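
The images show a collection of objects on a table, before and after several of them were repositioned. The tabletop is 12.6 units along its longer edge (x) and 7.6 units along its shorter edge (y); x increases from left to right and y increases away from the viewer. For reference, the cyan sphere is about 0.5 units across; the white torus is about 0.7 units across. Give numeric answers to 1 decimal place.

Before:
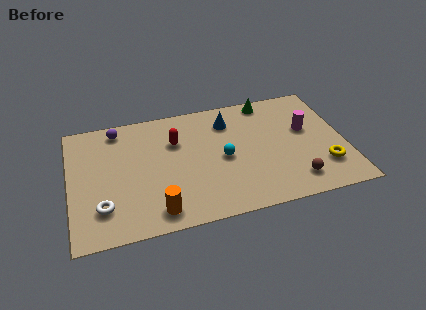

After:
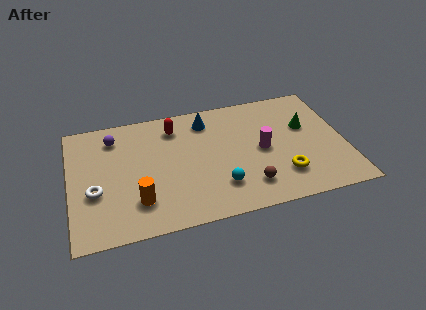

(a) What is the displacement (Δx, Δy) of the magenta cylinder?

(-2.1, -0.8)

The magenta cylinder was at about (10.9, 4.5) and moved to about (8.8, 3.7).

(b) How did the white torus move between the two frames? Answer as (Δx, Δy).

(-0.3, 1.0)

The white torus started near (1.4, 1.9) and ended near (1.1, 2.9).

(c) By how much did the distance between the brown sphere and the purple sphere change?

-2.0

The distance was about 9.4 in the first image and 7.4 in the second, so they moved 2.0 units closer together.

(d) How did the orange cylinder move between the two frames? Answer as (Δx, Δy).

(-0.8, 0.8)

From the two frames, the orange cylinder sits at roughly (3.8, 1.1) before and (3.0, 1.9) after.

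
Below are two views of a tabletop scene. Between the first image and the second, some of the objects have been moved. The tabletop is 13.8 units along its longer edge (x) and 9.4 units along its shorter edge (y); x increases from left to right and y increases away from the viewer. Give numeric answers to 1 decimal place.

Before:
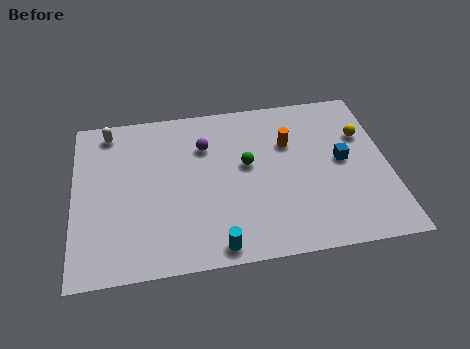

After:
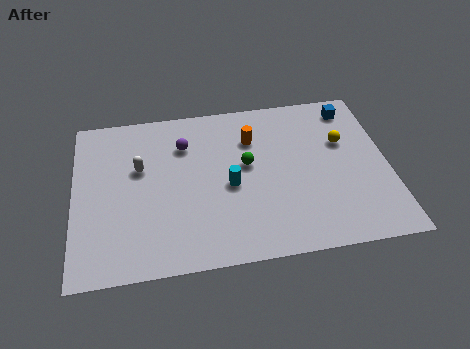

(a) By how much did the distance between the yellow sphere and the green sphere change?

-0.9

They were about 5.3 units apart before and 4.4 after — 0.9 units closer together.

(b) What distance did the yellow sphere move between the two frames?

0.9

The yellow sphere moved from about (12.8, 6.3) to (11.9, 6.0), a distance of √(0.9² + 0.3²) ≈ 0.9.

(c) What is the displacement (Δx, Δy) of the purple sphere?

(-0.9, 0.2)

The purple sphere started near (5.8, 6.7) and ended near (4.9, 6.9).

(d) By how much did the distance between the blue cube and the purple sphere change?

+1.3

They were about 6.3 units apart before and 7.6 after — 1.3 units further apart.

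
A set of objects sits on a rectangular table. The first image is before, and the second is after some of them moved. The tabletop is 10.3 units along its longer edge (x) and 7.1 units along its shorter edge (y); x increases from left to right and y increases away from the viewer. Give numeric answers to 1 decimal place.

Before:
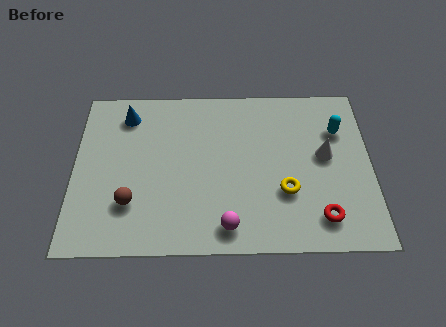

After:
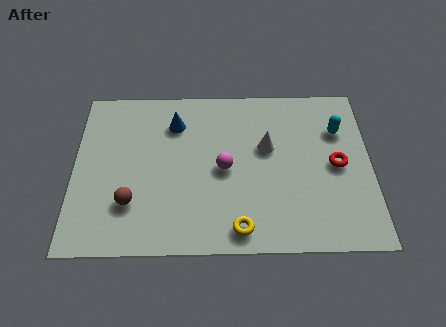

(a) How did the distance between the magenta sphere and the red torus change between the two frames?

+0.7

The distance was about 3.2 in the first image and 3.9 in the second, so they moved 0.7 units further apart.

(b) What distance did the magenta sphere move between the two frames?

2.4

From (5.3, 1.0) to (5.2, 3.4), the magenta sphere covered √(0.1² + 2.4²) ≈ 2.4 units.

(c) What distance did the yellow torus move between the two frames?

2.2

From (7.3, 2.4) to (5.7, 0.9), the yellow torus covered √(1.6² + 1.5²) ≈ 2.2 units.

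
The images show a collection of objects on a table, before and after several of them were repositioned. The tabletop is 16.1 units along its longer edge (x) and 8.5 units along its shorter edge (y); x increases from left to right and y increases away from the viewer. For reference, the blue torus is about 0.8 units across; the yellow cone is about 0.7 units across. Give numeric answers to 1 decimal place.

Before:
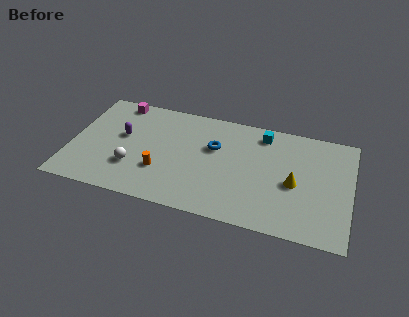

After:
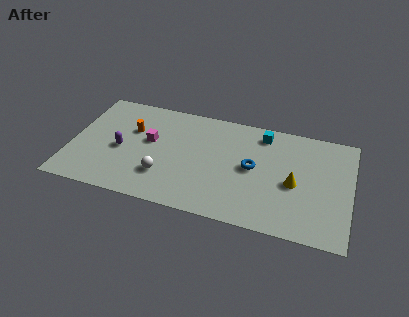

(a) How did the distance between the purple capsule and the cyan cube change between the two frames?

+0.4

The distance was about 8.3 in the first image and 8.7 in the second, so they moved 0.4 units further apart.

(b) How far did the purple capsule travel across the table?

1.1

From (2.9, 4.9) to (2.9, 3.8), the purple capsule covered √(0.0² + 1.1²) ≈ 1.1 units.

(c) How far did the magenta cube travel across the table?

3.4

The magenta cube moved from about (2.4, 7.6) to (4.5, 4.9), a distance of √(2.1² + 2.7²) ≈ 3.4.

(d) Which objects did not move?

the cyan cube and the yellow cone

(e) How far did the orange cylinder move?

3.4

From (5.3, 2.7) to (3.4, 5.5), the orange cylinder covered √(1.9² + 2.8²) ≈ 3.4 units.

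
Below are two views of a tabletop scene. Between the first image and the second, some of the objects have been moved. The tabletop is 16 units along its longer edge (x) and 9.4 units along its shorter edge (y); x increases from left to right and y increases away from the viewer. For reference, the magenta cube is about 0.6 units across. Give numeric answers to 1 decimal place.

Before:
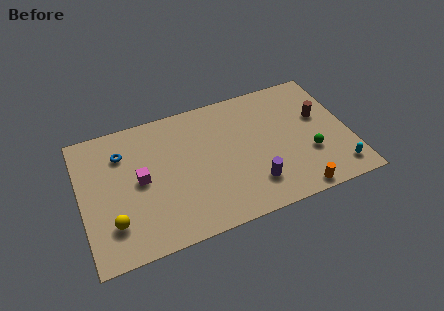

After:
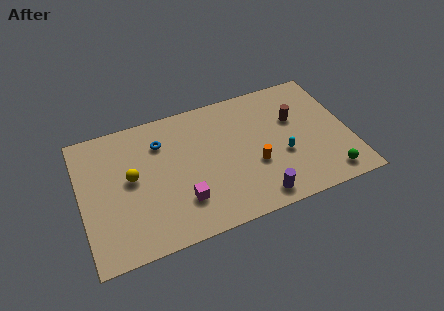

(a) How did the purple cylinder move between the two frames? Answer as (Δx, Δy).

(0.1, -1.0)

From the two frames, the purple cylinder sits at roughly (10.0, 2.2) before and (10.1, 1.2) after.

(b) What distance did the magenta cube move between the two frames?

3.3

From (3.5, 4.8) to (5.8, 2.5), the magenta cube covered √(2.3² + 2.3²) ≈ 3.3 units.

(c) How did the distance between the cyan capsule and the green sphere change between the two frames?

+1.1

Before: roughly 2.3 units apart; after: 3.4. That's 1.1 units further apart.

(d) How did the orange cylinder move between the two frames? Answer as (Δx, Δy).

(-2.2, 2.7)

From the two frames, the orange cylinder sits at roughly (12.4, 0.8) before and (10.2, 3.5) after.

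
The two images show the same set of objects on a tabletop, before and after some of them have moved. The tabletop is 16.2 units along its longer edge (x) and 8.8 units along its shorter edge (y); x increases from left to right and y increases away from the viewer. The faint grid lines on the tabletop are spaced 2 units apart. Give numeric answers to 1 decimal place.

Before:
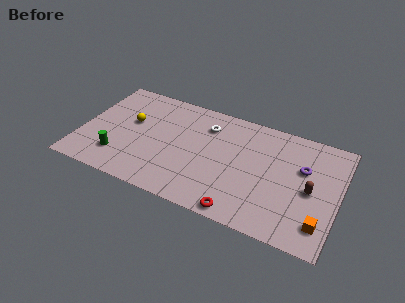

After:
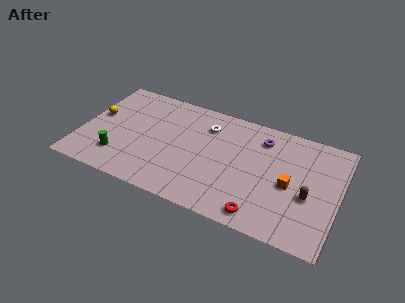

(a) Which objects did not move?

the green cylinder and the white torus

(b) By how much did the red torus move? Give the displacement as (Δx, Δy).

(1.2, 0.3)

The red torus was at about (10.5, 0.8) and moved to about (11.7, 1.1).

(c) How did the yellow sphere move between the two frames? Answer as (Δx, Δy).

(-2.2, -0.2)

The yellow sphere was at about (3.0, 5.2) and moved to about (0.8, 5.0).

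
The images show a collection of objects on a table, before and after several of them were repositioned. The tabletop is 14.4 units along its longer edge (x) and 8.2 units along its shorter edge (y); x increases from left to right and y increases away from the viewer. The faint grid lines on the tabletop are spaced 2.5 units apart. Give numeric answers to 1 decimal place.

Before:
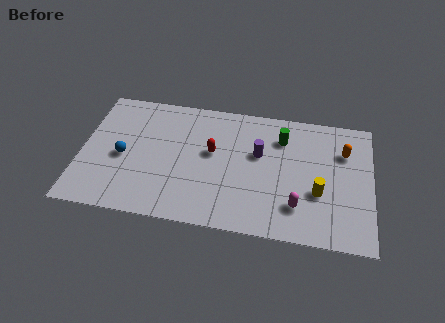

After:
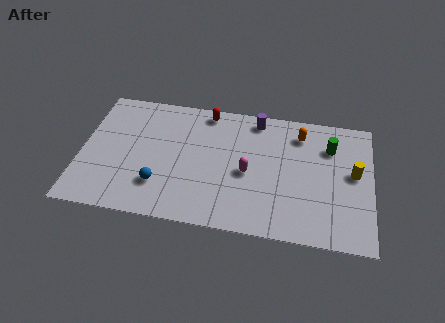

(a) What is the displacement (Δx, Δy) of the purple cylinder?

(-0.2, 2.2)

The purple cylinder started near (8.8, 5.0) and ended near (8.6, 7.2).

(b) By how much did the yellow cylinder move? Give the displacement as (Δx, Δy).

(1.7, 1.5)

The yellow cylinder was at about (11.8, 3.0) and moved to about (13.5, 4.5).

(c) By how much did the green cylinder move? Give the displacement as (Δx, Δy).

(2.4, -0.2)

The green cylinder started near (9.9, 6.2) and ended near (12.3, 6.0).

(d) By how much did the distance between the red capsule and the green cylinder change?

+2.6

Before: roughly 3.7 units apart; after: 6.3. That's 2.6 units further apart.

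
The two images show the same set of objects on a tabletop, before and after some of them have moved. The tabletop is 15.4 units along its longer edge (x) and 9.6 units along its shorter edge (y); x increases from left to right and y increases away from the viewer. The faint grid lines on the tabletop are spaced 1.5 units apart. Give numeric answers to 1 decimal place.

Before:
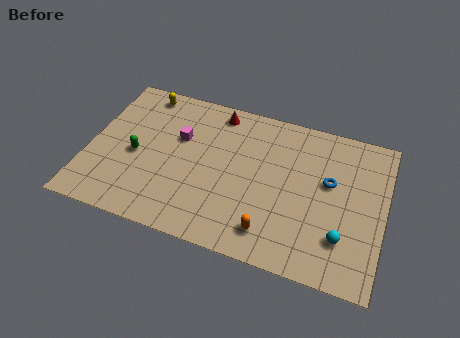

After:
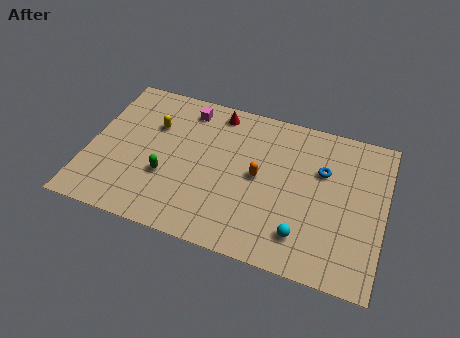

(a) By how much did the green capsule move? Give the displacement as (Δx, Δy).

(1.7, -0.9)

The green capsule was at about (2.5, 4.3) and moved to about (4.2, 3.4).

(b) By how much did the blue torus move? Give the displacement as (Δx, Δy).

(-0.4, 0.6)

The blue torus was at about (12.5, 5.7) and moved to about (12.1, 6.3).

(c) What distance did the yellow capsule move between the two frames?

2.2

From (2.4, 8.5) to (3.2, 6.5), the yellow capsule covered √(0.8² + 2.0²) ≈ 2.2 units.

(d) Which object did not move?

the red cone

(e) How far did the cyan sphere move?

2.1

The cyan sphere was near (13.4, 2.5) before and (11.4, 2.0) after, so it travelled √(2.0² + 0.5²) ≈ 2.1 units.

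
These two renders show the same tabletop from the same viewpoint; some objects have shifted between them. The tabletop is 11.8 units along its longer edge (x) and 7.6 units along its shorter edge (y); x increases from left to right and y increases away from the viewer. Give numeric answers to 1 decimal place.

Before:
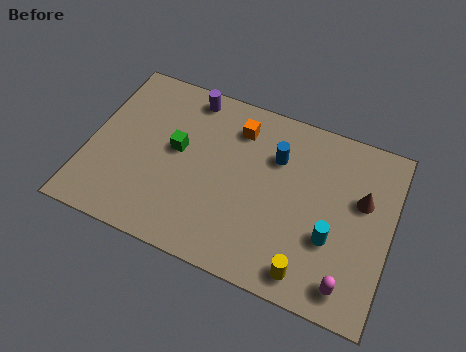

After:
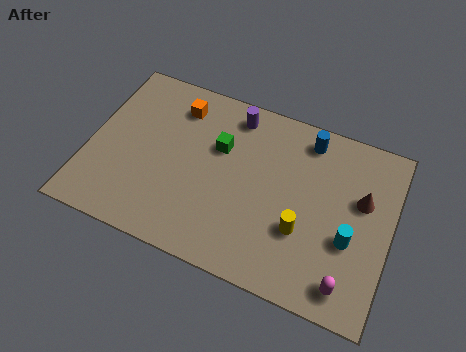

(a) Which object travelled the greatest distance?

the orange cube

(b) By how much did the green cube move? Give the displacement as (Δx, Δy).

(1.6, 0.7)

The green cube was at about (3.4, 4.2) and moved to about (5.0, 4.9).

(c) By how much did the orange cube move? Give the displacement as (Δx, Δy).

(-2.4, 0.1)

The orange cube started near (5.6, 6.0) and ended near (3.2, 6.1).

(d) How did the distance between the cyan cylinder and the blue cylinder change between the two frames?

+0.6

They were about 3.5 units apart before and 4.1 after — 0.6 units further apart.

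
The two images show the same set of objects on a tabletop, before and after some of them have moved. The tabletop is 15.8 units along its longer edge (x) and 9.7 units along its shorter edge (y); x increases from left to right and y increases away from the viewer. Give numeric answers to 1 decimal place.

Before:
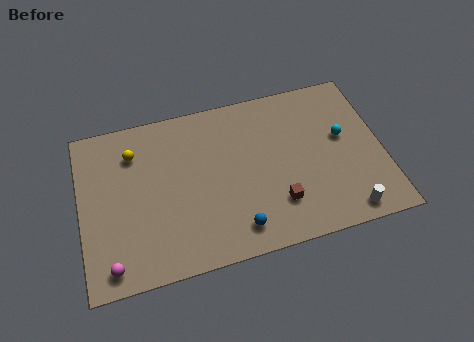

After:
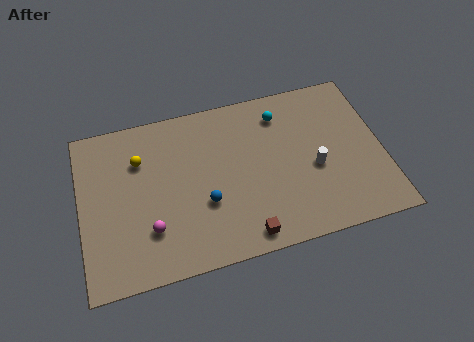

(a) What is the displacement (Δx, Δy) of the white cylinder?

(-1.4, 3.0)

From the two frames, the white cylinder sits at roughly (13.6, 1.1) before and (12.2, 4.1) after.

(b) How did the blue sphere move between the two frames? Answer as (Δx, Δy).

(-1.5, 1.9)

The blue sphere was at about (7.9, 1.6) and moved to about (6.4, 3.5).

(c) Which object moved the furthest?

the cyan sphere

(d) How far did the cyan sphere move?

3.8

The cyan sphere was near (13.8, 5.6) before and (10.7, 7.8) after, so it travelled √(3.1² + 2.2²) ≈ 3.8 units.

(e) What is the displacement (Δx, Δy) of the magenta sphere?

(2.1, 1.5)

The magenta sphere started near (1.4, 1.2) and ended near (3.5, 2.7).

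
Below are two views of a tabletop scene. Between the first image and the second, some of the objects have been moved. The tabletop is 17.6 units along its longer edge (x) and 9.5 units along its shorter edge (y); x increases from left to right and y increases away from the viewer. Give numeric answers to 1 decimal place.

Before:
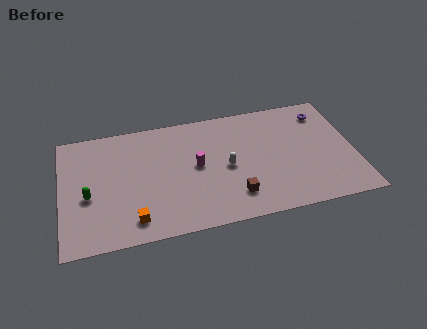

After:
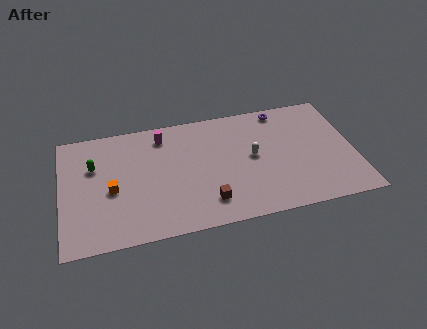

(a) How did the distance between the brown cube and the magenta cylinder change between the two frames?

+2.8

Before: roughly 3.6 units apart; after: 6.4. That's 2.8 units further apart.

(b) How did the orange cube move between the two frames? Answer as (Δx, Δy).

(-1.2, 2.6)

The orange cube was at about (4.2, 1.6) and moved to about (3.0, 4.2).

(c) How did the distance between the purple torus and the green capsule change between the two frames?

-3.2

They were about 14.9 units apart before and 11.7 after — 3.2 units closer together.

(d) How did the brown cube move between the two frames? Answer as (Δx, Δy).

(-1.6, -0.1)

From the two frames, the brown cube sits at roughly (10.2, 2.1) before and (8.6, 2.0) after.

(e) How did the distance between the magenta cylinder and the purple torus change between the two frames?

-1.0

The distance was about 8.3 in the first image and 7.3 in the second, so they moved 1.0 units closer together.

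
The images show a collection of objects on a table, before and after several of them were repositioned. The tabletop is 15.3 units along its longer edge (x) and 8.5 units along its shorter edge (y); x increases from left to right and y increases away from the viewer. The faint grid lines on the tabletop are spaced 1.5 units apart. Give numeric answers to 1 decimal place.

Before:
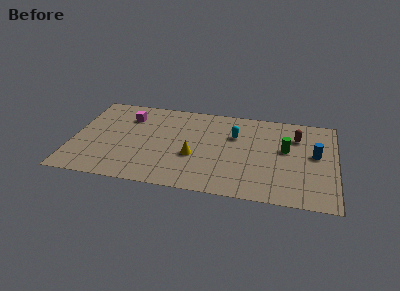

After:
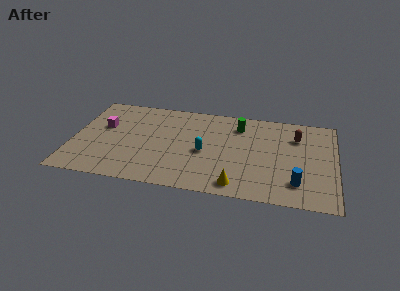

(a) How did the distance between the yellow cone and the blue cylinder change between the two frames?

-3.6

Before: roughly 7.1 units apart; after: 3.5. That's 3.6 units closer together.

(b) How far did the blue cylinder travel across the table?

3.0

The blue cylinder was near (14.1, 4.7) before and (13.1, 1.9) after, so it travelled √(1.0² + 2.8²) ≈ 3.0 units.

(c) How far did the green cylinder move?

3.3

From (12.4, 4.9) to (9.6, 6.7), the green cylinder covered √(2.8² + 1.8²) ≈ 3.3 units.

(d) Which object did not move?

the brown capsule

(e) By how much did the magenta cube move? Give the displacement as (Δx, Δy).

(-1.4, -1.2)

The magenta cube was at about (3.1, 6.4) and moved to about (1.7, 5.2).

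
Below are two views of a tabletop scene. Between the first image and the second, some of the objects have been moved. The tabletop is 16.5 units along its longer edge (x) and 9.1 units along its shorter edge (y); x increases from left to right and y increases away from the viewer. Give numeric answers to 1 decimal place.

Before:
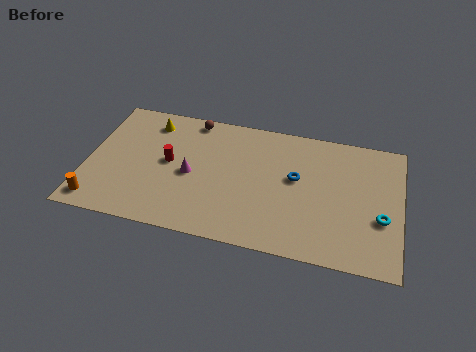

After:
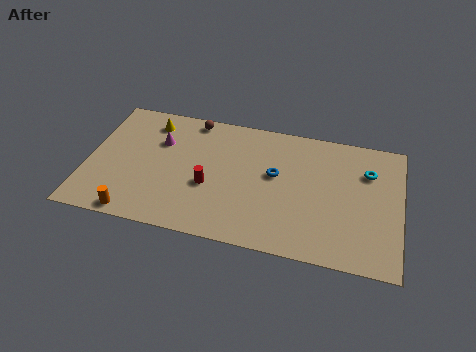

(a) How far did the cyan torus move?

3.2

The cyan torus was near (15.5, 3.4) before and (14.7, 6.5) after, so it travelled √(0.8² + 3.1²) ≈ 3.2 units.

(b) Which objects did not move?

the brown sphere and the yellow cone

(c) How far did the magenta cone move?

2.7

The magenta cone was near (5.5, 4.2) before and (3.7, 6.2) after, so it travelled √(1.8² + 2.0²) ≈ 2.7 units.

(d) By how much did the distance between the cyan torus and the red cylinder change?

-2.6

Before: roughly 11.3 units apart; after: 8.7. That's 2.6 units closer together.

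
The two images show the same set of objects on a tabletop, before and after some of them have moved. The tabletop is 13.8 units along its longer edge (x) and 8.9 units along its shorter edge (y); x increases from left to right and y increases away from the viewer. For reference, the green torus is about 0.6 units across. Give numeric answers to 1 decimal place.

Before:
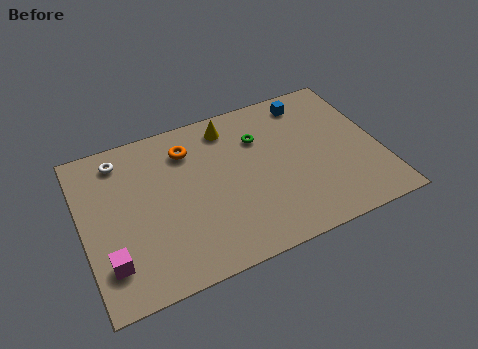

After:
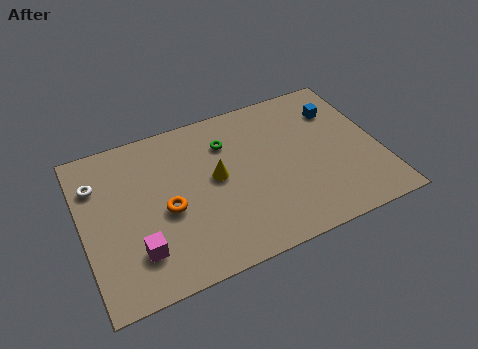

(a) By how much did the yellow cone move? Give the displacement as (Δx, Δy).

(-0.9, -2.7)

The yellow cone was at about (7.1, 7.5) and moved to about (6.2, 4.8).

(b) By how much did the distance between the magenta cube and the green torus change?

-2.1

Before: roughly 8.5 units apart; after: 6.4. That's 2.1 units closer together.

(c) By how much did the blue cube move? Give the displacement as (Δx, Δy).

(1.3, -1.0)

From the two frames, the blue cube sits at roughly (10.9, 7.6) before and (12.2, 6.6) after.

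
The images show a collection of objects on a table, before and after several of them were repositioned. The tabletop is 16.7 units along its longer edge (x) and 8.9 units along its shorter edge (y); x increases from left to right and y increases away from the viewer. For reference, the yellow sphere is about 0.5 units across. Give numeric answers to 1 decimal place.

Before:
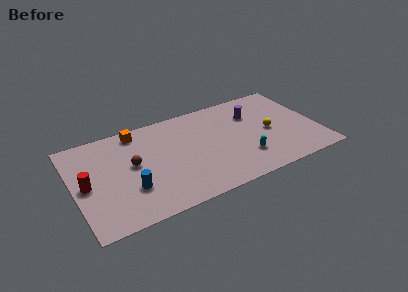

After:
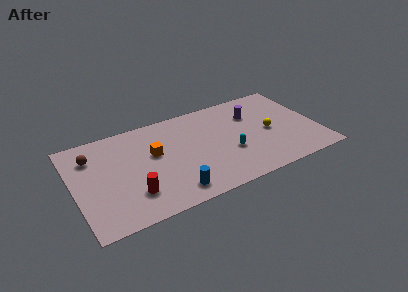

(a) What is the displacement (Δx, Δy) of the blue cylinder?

(2.7, -1.4)

From the two frames, the blue cylinder sits at roughly (3.6, 2.8) before and (6.3, 1.4) after.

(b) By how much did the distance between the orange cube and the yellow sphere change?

-1.5

The distance was about 9.5 in the first image and 8.0 in the second, so they moved 1.5 units closer together.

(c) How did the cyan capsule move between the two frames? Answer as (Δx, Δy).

(-0.9, 0.9)

From the two frames, the cyan capsule sits at roughly (11.4, 2.4) before and (10.5, 3.3) after.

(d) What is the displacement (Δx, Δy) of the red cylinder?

(2.9, -2.0)

The red cylinder started near (0.8, 4.3) and ended near (3.7, 2.3).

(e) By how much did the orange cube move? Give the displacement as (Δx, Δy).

(0.9, -2.5)

The orange cube was at about (4.6, 7.8) and moved to about (5.5, 5.3).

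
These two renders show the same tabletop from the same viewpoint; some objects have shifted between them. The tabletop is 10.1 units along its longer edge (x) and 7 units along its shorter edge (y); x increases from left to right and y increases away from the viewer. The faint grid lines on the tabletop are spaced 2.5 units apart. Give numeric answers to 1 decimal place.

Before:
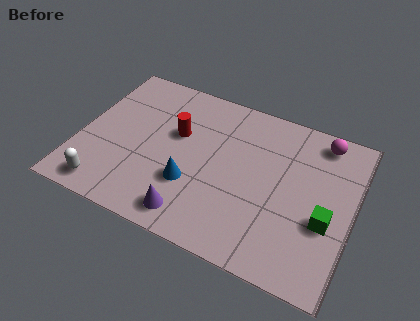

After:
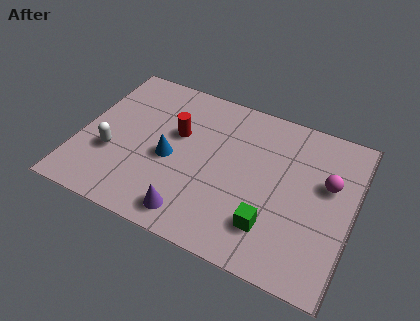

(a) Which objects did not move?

the red cylinder and the purple cone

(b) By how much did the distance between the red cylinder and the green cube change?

-1.3

Before: roughly 5.9 units apart; after: 4.6. That's 1.3 units closer together.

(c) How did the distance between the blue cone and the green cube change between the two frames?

-0.8

They were about 4.9 units apart before and 4.1 after — 0.8 units closer together.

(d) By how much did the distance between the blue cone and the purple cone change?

+1.1

The distance was about 1.3 in the first image and 2.4 in the second, so they moved 1.1 units further apart.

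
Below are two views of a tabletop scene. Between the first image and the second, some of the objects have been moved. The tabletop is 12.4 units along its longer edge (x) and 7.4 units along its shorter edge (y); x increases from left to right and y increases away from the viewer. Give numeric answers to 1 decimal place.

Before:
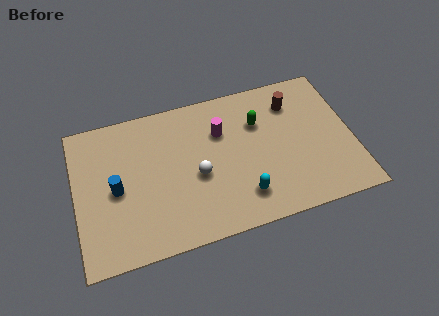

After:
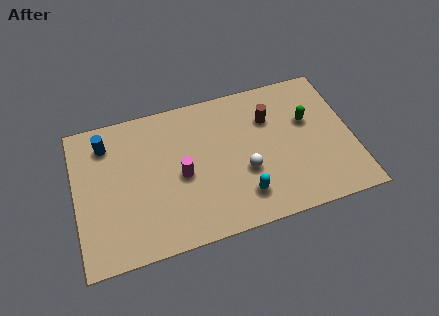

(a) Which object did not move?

the cyan capsule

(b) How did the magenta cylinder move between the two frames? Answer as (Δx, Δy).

(-1.9, -1.7)

From the two frames, the magenta cylinder sits at roughly (6.6, 5.1) before and (4.7, 3.4) after.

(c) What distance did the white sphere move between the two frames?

2.1

The white sphere moved from about (5.4, 3.2) to (7.5, 2.8), a distance of √(2.1² + 0.4²) ≈ 2.1.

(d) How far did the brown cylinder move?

1.2

The brown cylinder moved from about (9.9, 5.7) to (8.8, 5.2), a distance of √(1.1² + 0.5²) ≈ 1.2.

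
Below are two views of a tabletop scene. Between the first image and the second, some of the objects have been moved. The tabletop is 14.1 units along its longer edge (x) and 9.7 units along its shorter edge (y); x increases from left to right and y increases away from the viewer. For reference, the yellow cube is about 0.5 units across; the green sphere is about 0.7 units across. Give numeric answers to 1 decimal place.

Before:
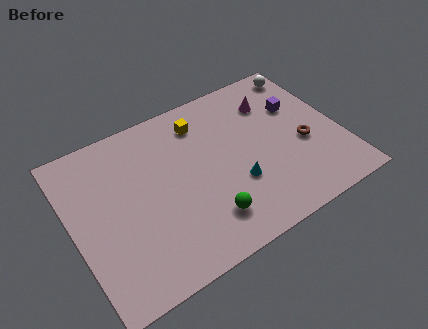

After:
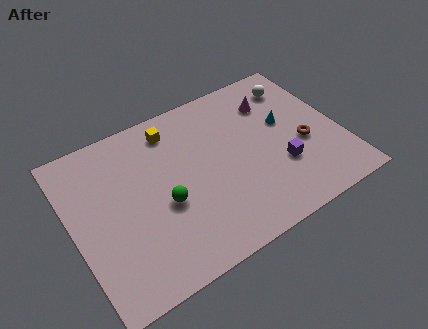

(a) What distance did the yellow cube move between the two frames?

1.5

The yellow cube was near (7.2, 7.8) before and (5.7, 8.1) after, so it travelled √(1.5² + 0.3²) ≈ 1.5 units.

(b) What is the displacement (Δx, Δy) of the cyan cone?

(3.1, 2.4)

The cyan cone started near (8.3, 3.3) and ended near (11.4, 5.7).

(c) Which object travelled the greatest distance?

the cyan cone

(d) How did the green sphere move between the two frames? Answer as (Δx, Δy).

(-1.9, 1.9)

From the two frames, the green sphere sits at roughly (6.5, 2.1) before and (4.6, 4.0) after.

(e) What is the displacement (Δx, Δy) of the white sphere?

(-0.7, -0.7)

From the two frames, the white sphere sits at roughly (13.1, 8.5) before and (12.4, 7.8) after.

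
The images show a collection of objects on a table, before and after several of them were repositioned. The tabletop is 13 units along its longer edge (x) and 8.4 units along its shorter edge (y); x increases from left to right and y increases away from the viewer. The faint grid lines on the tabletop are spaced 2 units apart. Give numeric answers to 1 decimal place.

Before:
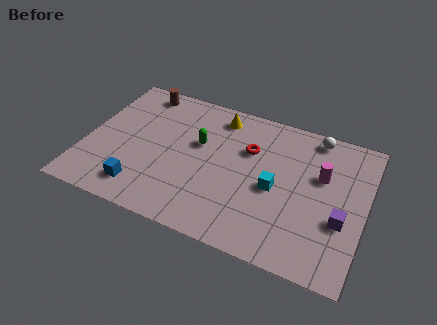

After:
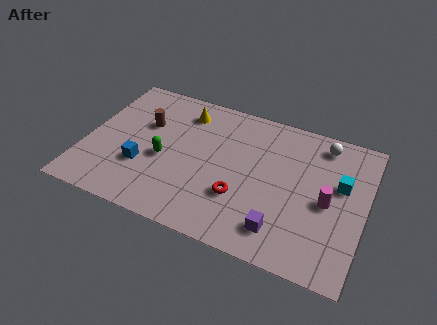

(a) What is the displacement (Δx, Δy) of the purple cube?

(-2.6, -1.5)

From the two frames, the purple cube sits at roughly (12.0, 3.1) before and (9.4, 1.6) after.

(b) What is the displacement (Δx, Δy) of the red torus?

(-0.1, -2.9)

The red torus was at about (7.5, 5.6) and moved to about (7.4, 2.7).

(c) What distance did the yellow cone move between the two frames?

1.6

The yellow cone moved from about (5.9, 7.1) to (4.3, 6.8), a distance of √(1.6² + 0.3²) ≈ 1.6.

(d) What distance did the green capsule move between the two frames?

2.1

The green capsule was near (5.2, 5.1) before and (3.7, 3.6) after, so it travelled √(1.5² + 1.5²) ≈ 2.1 units.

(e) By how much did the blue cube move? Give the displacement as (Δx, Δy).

(-0.1, 1.3)

The blue cube started near (2.9, 1.5) and ended near (2.8, 2.8).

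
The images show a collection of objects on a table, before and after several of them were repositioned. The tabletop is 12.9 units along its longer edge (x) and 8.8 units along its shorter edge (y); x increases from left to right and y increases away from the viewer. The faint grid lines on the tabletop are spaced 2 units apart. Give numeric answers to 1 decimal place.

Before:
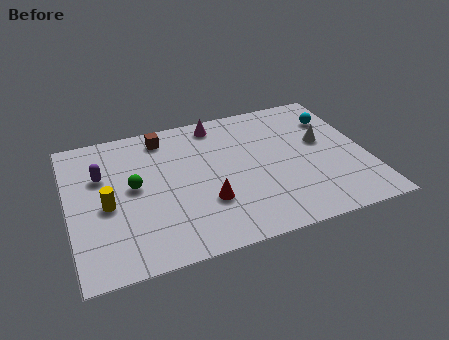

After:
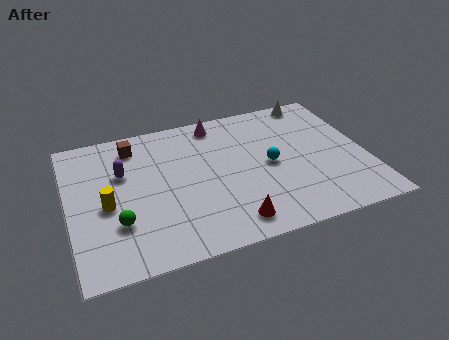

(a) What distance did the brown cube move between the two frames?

1.3

The brown cube was near (4.3, 7.5) before and (3.0, 7.3) after, so it travelled √(1.3² + 0.2²) ≈ 1.3 units.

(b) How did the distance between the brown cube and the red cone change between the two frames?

+2.1

They were about 4.9 units apart before and 7.0 after — 2.1 units further apart.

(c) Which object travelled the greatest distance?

the cyan sphere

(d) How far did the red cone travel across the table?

1.7

From (5.8, 2.8) to (6.7, 1.3), the red cone covered √(0.9² + 1.5²) ≈ 1.7 units.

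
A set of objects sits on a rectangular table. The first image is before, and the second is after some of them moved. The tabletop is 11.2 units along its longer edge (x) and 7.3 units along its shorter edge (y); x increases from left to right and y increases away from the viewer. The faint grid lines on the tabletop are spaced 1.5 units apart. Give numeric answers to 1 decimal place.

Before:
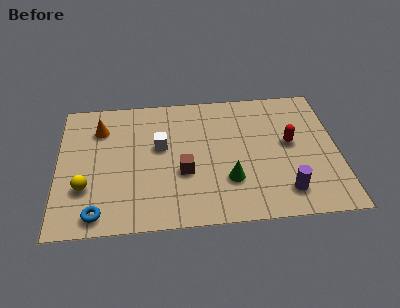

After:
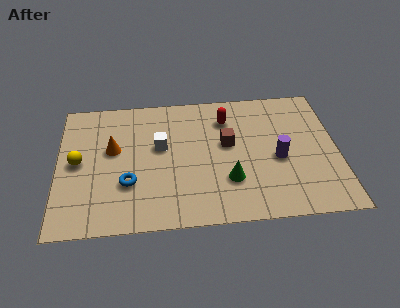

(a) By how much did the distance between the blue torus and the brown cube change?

+0.5

They were about 3.9 units apart before and 4.4 after — 0.5 units further apart.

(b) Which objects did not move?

the green cone and the white cube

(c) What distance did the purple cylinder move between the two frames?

1.8

The purple cylinder was near (9.0, 1.4) before and (8.8, 3.2) after, so it travelled √(0.2² + 1.8²) ≈ 1.8 units.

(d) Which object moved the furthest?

the red capsule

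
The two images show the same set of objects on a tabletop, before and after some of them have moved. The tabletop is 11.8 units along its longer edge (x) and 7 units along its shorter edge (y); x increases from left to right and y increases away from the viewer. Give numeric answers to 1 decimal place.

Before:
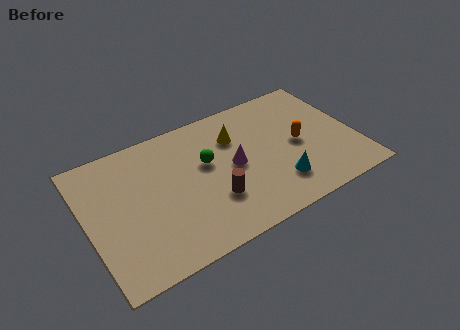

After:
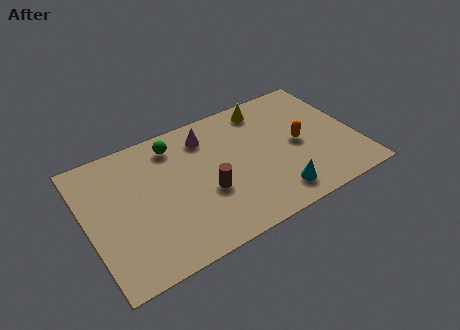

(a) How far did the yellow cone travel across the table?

1.8

The yellow cone was near (6.7, 5.0) before and (8.2, 6.0) after, so it travelled √(1.5² + 1.0²) ≈ 1.8 units.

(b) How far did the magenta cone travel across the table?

2.3

The magenta cone moved from about (6.4, 3.5) to (5.5, 5.6), a distance of √(0.9² + 2.1²) ≈ 2.3.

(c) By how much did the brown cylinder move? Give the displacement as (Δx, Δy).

(-0.2, 0.5)

From the two frames, the brown cylinder sits at roughly (5.3, 2.2) before and (5.1, 2.7) after.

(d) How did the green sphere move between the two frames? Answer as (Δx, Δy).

(-1.2, 1.6)

The green sphere was at about (5.3, 4.2) and moved to about (4.1, 5.8).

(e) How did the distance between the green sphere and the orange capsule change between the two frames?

+1.6

The distance was about 4.1 in the first image and 5.7 in the second, so they moved 1.6 units further apart.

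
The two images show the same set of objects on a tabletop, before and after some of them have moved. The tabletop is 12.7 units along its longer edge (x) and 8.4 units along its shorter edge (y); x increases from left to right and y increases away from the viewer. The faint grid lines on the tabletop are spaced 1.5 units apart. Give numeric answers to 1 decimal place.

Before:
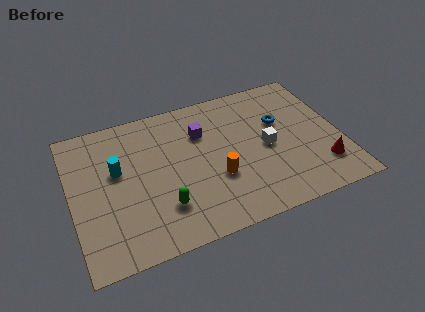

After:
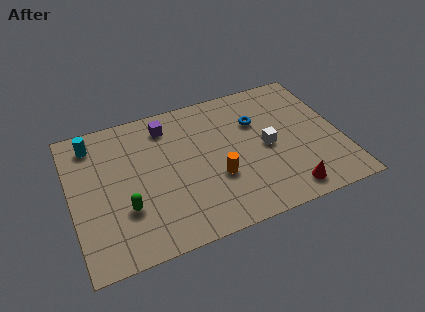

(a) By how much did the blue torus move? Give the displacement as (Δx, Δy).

(-1.1, 0.4)

The blue torus was at about (10.0, 5.3) and moved to about (8.9, 5.7).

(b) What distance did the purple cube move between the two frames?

1.9

The purple cube moved from about (6.3, 5.9) to (4.7, 6.9), a distance of √(1.6² + 1.0²) ≈ 1.9.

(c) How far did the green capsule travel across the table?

1.8

The green capsule moved from about (4.1, 2.2) to (2.4, 2.7), a distance of √(1.7² + 0.5²) ≈ 1.8.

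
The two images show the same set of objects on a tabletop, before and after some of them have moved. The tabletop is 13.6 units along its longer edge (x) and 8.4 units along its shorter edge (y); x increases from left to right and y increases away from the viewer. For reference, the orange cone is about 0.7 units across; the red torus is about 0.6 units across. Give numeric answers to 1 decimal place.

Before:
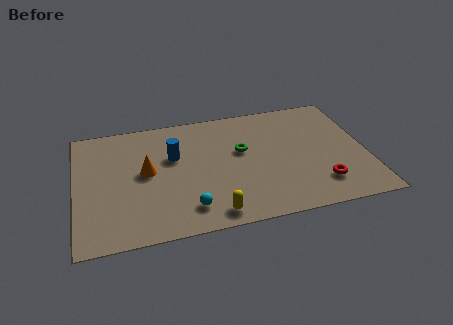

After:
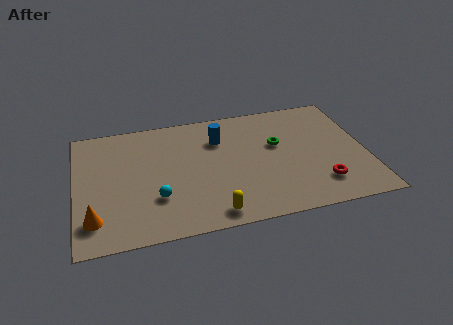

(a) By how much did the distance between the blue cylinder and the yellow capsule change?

+0.5

Before: roughly 4.6 units apart; after: 5.1. That's 0.5 units further apart.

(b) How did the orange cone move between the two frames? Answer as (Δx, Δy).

(-2.5, -2.7)

The orange cone started near (3.3, 4.5) and ended near (0.8, 1.8).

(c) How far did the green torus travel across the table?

1.7

From (7.8, 5.0) to (9.5, 5.1), the green torus covered √(1.7² + 0.1²) ≈ 1.7 units.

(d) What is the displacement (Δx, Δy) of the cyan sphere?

(-1.4, 1.0)

The cyan sphere started near (5.1, 1.6) and ended near (3.7, 2.6).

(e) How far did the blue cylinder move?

2.3

The blue cylinder moved from about (4.6, 5.3) to (6.8, 6.1), a distance of √(2.2² + 0.8²) ≈ 2.3.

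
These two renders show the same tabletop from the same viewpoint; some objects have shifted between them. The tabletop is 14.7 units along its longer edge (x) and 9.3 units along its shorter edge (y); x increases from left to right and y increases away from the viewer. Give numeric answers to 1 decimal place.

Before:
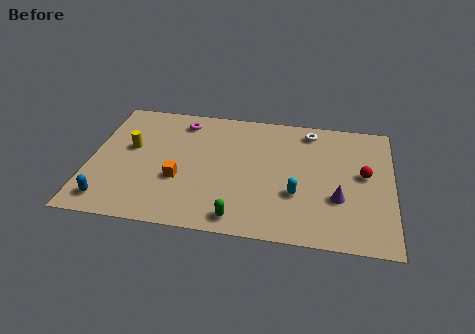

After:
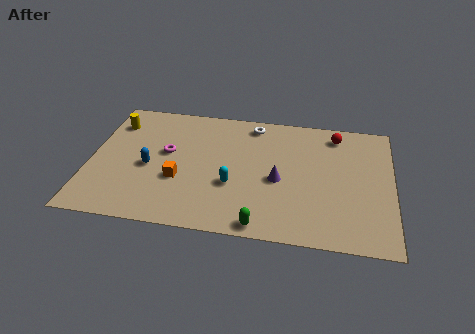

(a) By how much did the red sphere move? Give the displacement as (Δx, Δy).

(-1.4, 2.8)

From the two frames, the red sphere sits at roughly (13.3, 5.1) before and (11.9, 7.9) after.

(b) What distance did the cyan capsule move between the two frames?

3.1

The cyan capsule was near (10.1, 3.2) before and (7.0, 3.4) after, so it travelled √(3.1² + 0.2²) ≈ 3.1 units.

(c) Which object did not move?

the orange cube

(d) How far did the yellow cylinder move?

2.0

The yellow cylinder moved from about (1.9, 5.4) to (1.0, 7.2), a distance of √(0.9² + 1.8²) ≈ 2.0.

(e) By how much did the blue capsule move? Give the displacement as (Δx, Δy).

(1.8, 2.7)

The blue capsule was at about (1.1, 1.4) and moved to about (2.9, 4.1).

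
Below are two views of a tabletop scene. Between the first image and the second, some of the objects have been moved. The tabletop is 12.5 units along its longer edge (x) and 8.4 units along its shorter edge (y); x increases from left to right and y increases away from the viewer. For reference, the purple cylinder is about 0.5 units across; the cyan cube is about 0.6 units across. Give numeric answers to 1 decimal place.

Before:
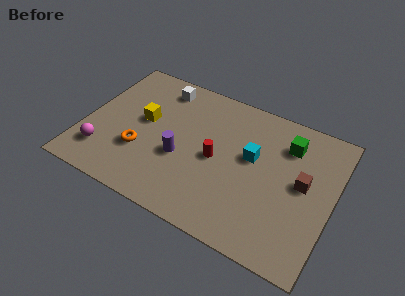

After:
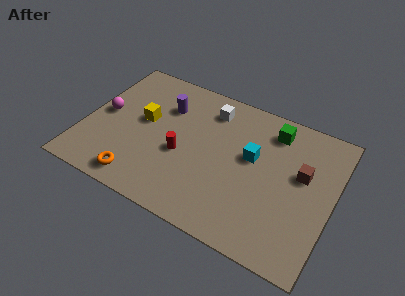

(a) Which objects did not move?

the cyan cube and the yellow cube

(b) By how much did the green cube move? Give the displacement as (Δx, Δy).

(-0.8, 0.5)

The green cube was at about (10.0, 6.4) and moved to about (9.2, 6.9).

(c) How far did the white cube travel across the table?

2.6

From (3.4, 7.1) to (6.0, 6.8), the white cube covered √(2.6² + 0.3²) ≈ 2.6 units.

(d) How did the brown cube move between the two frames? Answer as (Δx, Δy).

(-0.1, 0.5)

The brown cube was at about (11.0, 4.5) and moved to about (10.9, 5.0).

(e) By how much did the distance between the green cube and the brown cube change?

+0.4

Before: roughly 2.1 units apart; after: 2.5. That's 0.4 units further apart.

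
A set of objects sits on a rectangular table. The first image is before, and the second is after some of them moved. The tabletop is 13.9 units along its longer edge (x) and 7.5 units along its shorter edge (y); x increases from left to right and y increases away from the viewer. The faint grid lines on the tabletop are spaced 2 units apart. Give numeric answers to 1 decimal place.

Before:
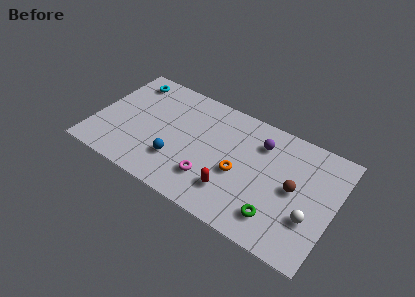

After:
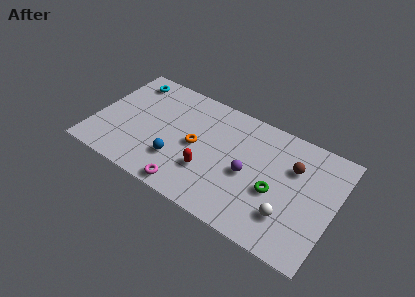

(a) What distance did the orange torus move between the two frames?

2.6

The orange torus was near (8.5, 3.2) before and (5.9, 3.7) after, so it travelled √(2.6² + 0.5²) ≈ 2.6 units.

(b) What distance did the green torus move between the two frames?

1.5

The green torus was near (10.9, 1.6) before and (10.6, 3.1) after, so it travelled √(0.3² + 1.5²) ≈ 1.5 units.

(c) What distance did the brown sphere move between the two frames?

1.3

From (11.6, 3.8) to (11.4, 5.1), the brown sphere covered √(0.2² + 1.3²) ≈ 1.3 units.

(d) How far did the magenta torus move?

1.6

From (7.0, 2.0) to (5.9, 0.8), the magenta torus covered √(1.1² + 1.2²) ≈ 1.6 units.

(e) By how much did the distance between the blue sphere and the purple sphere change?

-1.4

The distance was about 5.6 in the first image and 4.2 in the second, so they moved 1.4 units closer together.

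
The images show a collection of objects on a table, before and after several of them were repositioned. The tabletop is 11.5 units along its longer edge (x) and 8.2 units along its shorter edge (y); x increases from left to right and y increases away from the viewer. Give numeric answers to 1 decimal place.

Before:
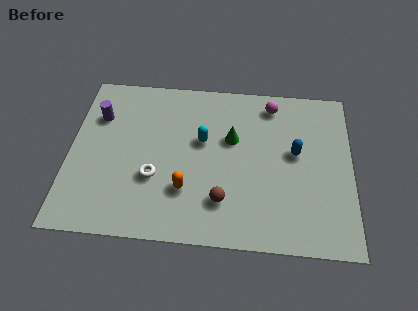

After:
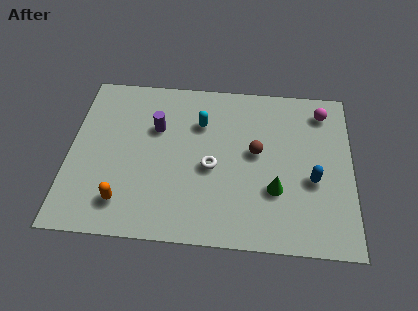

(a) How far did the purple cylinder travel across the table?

2.4

The purple cylinder was near (1.1, 5.8) before and (3.5, 5.4) after, so it travelled √(2.4² + 0.4²) ≈ 2.4 units.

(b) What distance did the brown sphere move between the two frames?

2.8

The brown sphere was near (6.3, 2.0) before and (7.6, 4.5) after, so it travelled √(1.3² + 2.5²) ≈ 2.8 units.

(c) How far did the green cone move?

3.0

The green cone was near (6.6, 5.1) before and (8.4, 2.7) after, so it travelled √(1.8² + 2.4²) ≈ 3.0 units.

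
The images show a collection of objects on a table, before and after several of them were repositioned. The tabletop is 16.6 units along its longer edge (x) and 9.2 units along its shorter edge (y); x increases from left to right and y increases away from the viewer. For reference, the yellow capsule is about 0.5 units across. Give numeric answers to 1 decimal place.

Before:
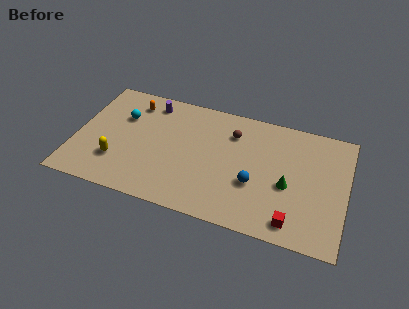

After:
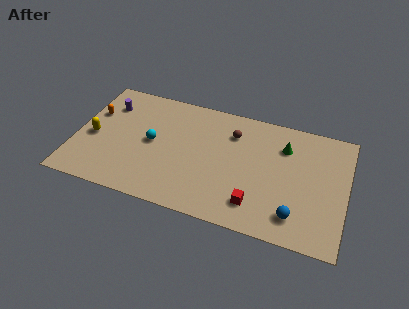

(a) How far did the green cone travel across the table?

2.9

The green cone moved from about (13.1, 3.9) to (12.7, 6.8), a distance of √(0.4² + 2.9²) ≈ 2.9.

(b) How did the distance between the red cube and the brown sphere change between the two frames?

-1.6

The distance was about 6.9 in the first image and 5.3 in the second, so they moved 1.6 units closer together.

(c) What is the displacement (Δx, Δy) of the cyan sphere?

(2.0, -1.5)

The cyan sphere started near (2.7, 6.2) and ended near (4.7, 4.7).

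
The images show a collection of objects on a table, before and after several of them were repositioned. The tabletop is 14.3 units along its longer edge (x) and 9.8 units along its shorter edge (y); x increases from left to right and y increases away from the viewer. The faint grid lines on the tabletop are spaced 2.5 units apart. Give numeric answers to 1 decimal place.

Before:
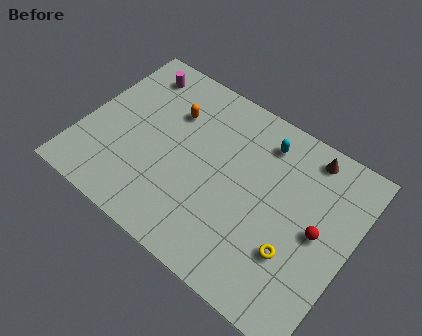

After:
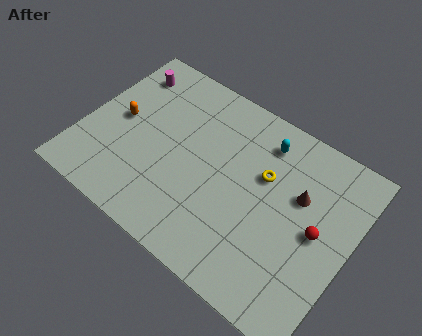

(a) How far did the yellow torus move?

3.8

From (11.7, 3.1) to (9.5, 6.2), the yellow torus covered √(2.2² + 3.1²) ≈ 3.8 units.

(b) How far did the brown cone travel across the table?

2.4

The brown cone moved from about (11.4, 8.6) to (11.4, 6.2), a distance of √(0.0² + 2.4²) ≈ 2.4.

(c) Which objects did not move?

the cyan capsule and the red sphere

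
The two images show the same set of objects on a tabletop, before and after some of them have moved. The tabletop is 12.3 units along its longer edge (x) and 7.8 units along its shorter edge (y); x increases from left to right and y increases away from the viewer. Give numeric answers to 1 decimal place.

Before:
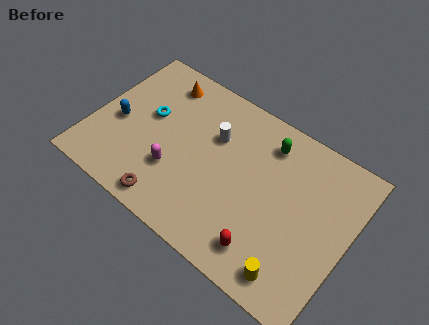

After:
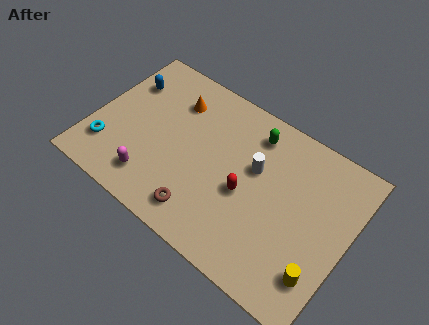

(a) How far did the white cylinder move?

2.1

From (5.6, 5.2) to (7.7, 4.8), the white cylinder covered √(2.1² + 0.4²) ≈ 2.1 units.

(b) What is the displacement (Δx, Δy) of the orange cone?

(0.8, -0.6)

The orange cone was at about (2.7, 6.5) and moved to about (3.5, 5.9).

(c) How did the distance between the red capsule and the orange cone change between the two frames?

-3.3

Before: roughly 8.0 units apart; after: 4.7. That's 3.3 units closer together.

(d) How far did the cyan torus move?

3.0

From (2.5, 4.5) to (1.0, 1.9), the cyan torus covered √(1.5² + 2.6²) ≈ 3.0 units.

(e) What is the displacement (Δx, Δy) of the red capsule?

(-1.4, 2.0)

From the two frames, the red capsule sits at roughly (8.9, 1.4) before and (7.5, 3.4) after.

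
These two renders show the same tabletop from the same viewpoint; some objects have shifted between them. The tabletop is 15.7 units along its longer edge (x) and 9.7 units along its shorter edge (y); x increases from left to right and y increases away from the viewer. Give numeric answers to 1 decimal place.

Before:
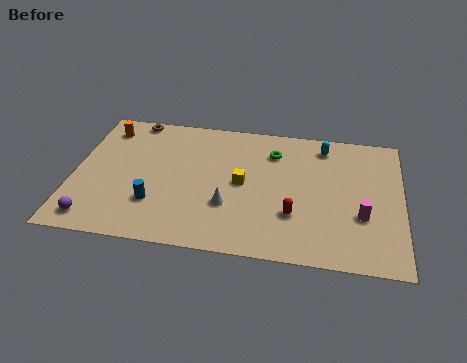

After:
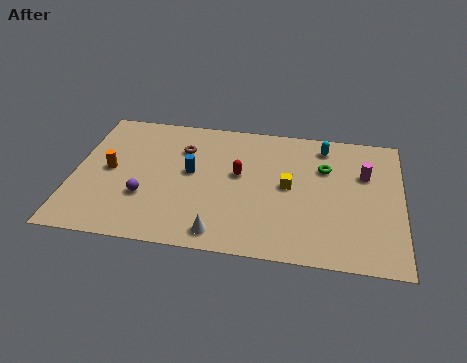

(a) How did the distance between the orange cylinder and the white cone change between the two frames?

-1.2

They were about 7.8 units apart before and 6.6 after — 1.2 units closer together.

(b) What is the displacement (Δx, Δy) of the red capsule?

(-2.7, 2.5)

The red capsule was at about (10.6, 3.0) and moved to about (7.9, 5.5).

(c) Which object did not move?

the cyan capsule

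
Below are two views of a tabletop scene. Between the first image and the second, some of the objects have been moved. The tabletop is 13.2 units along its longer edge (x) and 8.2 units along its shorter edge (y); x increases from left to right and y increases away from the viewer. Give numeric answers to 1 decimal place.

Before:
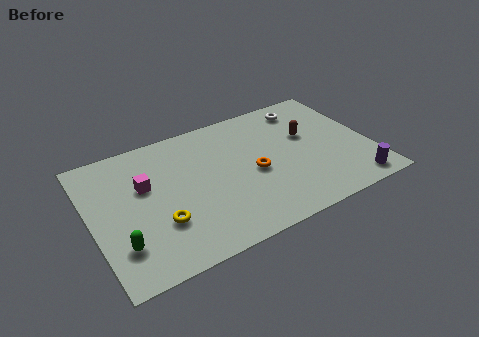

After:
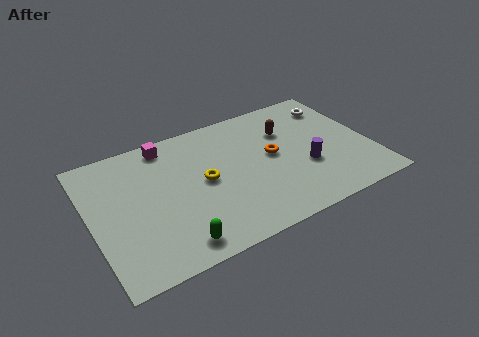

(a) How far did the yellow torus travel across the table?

2.8

The yellow torus was near (3.0, 2.6) before and (5.3, 4.2) after, so it travelled √(2.3² + 1.6²) ≈ 2.8 units.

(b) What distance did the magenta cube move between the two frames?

2.5

The magenta cube moved from about (2.6, 5.1) to (3.9, 7.2), a distance of √(1.3² + 2.1²) ≈ 2.5.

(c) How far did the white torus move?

1.5

The white torus moved from about (10.6, 6.9) to (12.0, 6.5), a distance of √(1.4² + 0.4²) ≈ 1.5.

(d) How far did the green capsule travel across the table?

2.6

The green capsule was near (1.1, 2.1) before and (3.5, 1.1) after, so it travelled √(2.4² + 1.0²) ≈ 2.6 units.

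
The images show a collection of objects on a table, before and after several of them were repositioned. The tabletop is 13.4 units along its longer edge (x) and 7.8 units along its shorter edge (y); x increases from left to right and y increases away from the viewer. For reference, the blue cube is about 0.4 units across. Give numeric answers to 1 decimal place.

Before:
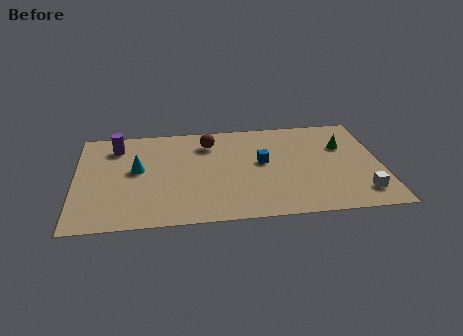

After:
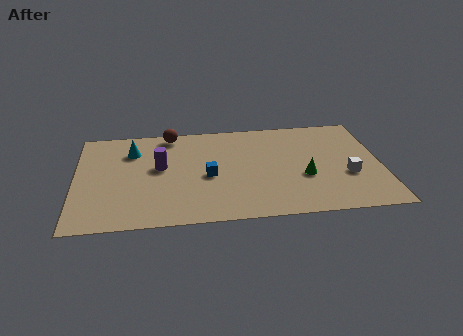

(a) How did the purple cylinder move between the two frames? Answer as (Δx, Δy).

(1.9, -1.8)

The purple cylinder was at about (1.8, 6.2) and moved to about (3.7, 4.4).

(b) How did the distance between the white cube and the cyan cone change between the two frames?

-0.3

The distance was about 10.1 in the first image and 9.8 in the second, so they moved 0.3 units closer together.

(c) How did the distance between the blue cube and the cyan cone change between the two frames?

-1.5

They were about 5.5 units apart before and 4.0 after — 1.5 units closer together.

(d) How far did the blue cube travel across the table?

2.5

The blue cube moved from about (8.2, 4.3) to (5.8, 3.5), a distance of √(2.4² + 0.8²) ≈ 2.5.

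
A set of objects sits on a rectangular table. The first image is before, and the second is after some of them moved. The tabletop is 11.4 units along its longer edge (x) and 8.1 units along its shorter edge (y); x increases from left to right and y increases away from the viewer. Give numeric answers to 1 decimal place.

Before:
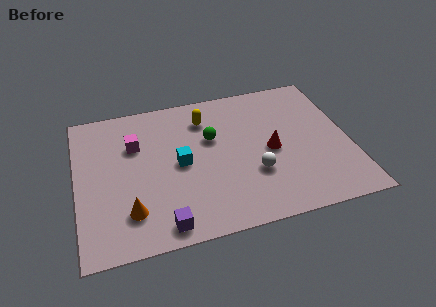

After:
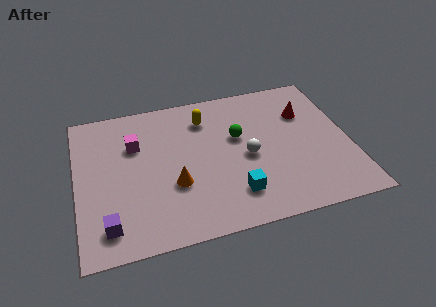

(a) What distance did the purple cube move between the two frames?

2.3

The purple cube was near (3.4, 0.9) before and (1.2, 1.4) after, so it travelled √(2.2² + 0.5²) ≈ 2.3 units.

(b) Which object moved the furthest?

the cyan cube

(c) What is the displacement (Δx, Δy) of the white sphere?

(-0.2, 1.0)

From the two frames, the white sphere sits at roughly (7.3, 2.7) before and (7.1, 3.7) after.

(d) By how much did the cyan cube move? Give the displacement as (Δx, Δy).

(2.1, -2.2)

From the two frames, the cyan cube sits at roughly (4.3, 4.0) before and (6.4, 1.8) after.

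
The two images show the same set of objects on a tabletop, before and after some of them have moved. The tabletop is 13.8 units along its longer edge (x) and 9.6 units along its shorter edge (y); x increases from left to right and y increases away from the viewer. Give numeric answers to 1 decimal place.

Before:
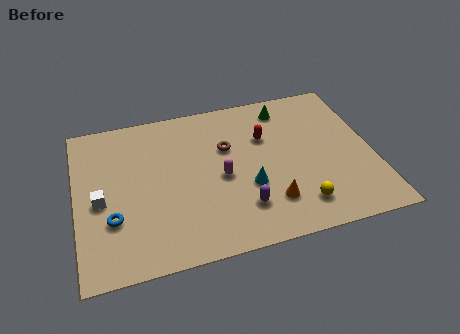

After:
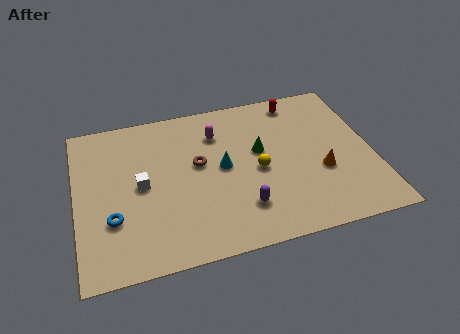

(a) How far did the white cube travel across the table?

2.0

The white cube moved from about (1.1, 4.3) to (3.0, 4.8), a distance of √(1.9² + 0.5²) ≈ 2.0.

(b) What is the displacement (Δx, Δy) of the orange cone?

(2.5, 1.3)

The orange cone started near (8.8, 2.3) and ended near (11.3, 3.6).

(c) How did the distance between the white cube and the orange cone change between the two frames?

+0.4

The distance was about 8.0 in the first image and 8.4 in the second, so they moved 0.4 units further apart.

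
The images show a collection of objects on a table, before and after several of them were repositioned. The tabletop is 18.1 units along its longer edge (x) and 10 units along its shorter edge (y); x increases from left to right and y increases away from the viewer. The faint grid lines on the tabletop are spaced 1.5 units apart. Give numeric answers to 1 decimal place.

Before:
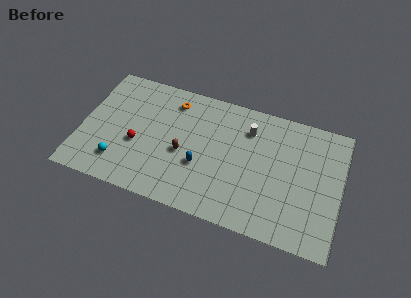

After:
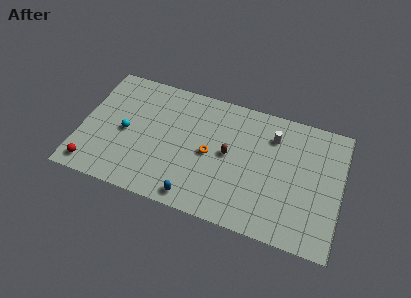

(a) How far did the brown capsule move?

3.2

The brown capsule moved from about (7.2, 4.3) to (10.3, 5.2), a distance of √(3.1² + 0.9²) ≈ 3.2.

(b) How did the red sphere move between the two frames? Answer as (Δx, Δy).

(-2.9, -2.7)

From the two frames, the red sphere sits at roughly (4.0, 4.0) before and (1.1, 1.3) after.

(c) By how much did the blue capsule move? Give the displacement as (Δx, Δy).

(-0.2, -2.6)

The blue capsule started near (8.5, 3.7) and ended near (8.3, 1.1).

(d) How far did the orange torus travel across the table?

4.5

The orange torus was near (6.1, 8.2) before and (9.0, 4.8) after, so it travelled √(2.9² + 3.4²) ≈ 4.5 units.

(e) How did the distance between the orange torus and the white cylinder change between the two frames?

-0.4

The distance was about 5.4 in the first image and 5.0 in the second, so they moved 0.4 units closer together.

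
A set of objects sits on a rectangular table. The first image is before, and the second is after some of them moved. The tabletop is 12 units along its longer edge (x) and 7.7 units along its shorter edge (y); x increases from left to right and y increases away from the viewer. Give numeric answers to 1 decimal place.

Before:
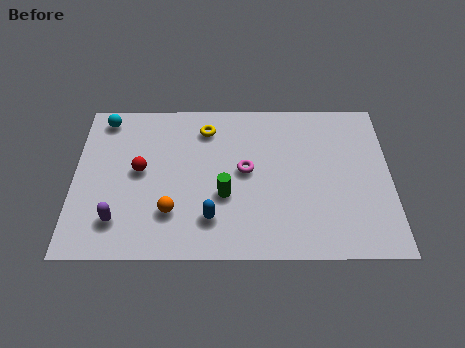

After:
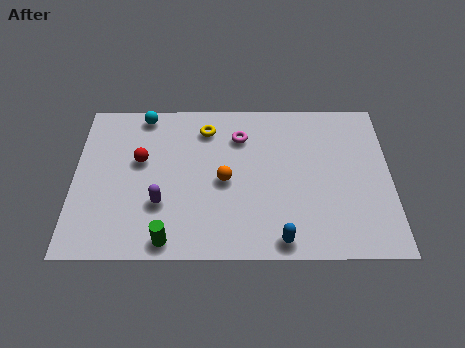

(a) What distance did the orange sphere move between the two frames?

2.5

From (3.7, 2.1) to (5.7, 3.6), the orange sphere covered √(2.0² + 1.5²) ≈ 2.5 units.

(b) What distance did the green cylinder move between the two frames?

3.0

The green cylinder was near (5.7, 2.9) before and (3.6, 0.8) after, so it travelled √(2.1² + 2.1²) ≈ 3.0 units.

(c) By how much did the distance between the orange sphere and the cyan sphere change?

-0.8

Before: roughly 5.3 units apart; after: 4.5. That's 0.8 units closer together.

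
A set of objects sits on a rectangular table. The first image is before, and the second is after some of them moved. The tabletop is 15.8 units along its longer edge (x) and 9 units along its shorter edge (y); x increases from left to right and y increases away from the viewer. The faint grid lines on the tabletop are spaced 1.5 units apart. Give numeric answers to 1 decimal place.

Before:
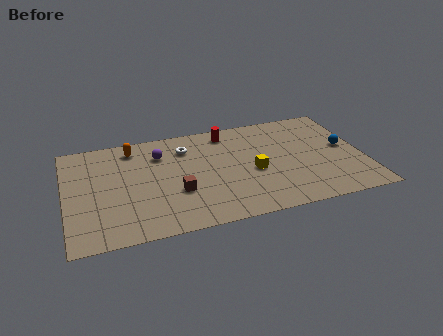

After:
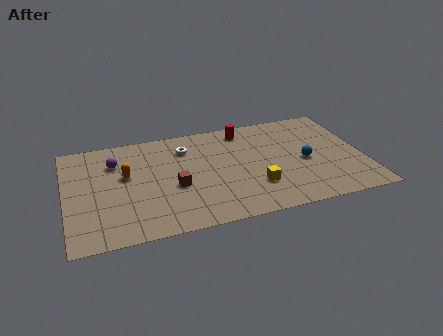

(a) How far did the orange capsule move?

2.4

From (3.7, 7.6) to (3.2, 5.3), the orange capsule covered √(0.5² + 2.3²) ≈ 2.4 units.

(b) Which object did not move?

the white torus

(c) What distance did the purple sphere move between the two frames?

2.4

The purple sphere was near (5.1, 6.7) before and (2.7, 6.6) after, so it travelled √(2.4² + 0.1²) ≈ 2.4 units.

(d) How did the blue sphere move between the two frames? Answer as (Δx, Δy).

(-2.2, -0.7)

The blue sphere was at about (14.9, 4.8) and moved to about (12.7, 4.1).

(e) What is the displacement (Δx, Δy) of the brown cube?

(-0.1, 0.5)

From the two frames, the brown cube sits at roughly (5.8, 3.2) before and (5.7, 3.7) after.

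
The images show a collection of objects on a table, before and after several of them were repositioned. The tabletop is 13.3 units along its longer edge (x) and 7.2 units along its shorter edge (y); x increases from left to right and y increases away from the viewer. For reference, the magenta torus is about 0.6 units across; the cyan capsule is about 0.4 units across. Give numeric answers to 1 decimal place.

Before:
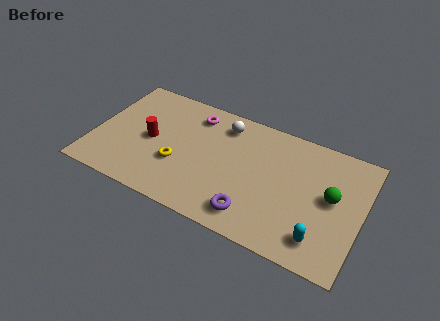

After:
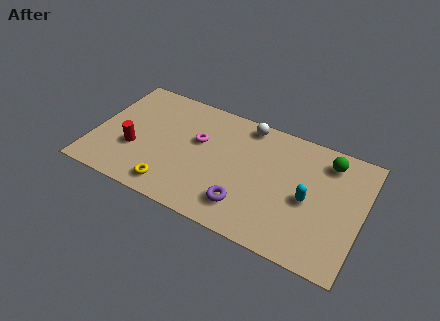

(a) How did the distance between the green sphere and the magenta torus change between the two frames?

-0.9

The distance was about 7.4 in the first image and 6.5 in the second, so they moved 0.9 units closer together.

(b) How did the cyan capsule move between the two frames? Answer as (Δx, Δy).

(-0.8, 1.9)

The cyan capsule started near (11.5, 1.4) and ended near (10.7, 3.3).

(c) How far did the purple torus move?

0.5

The purple torus was near (8.2, 1.3) before and (7.8, 1.6) after, so it travelled √(0.4² + 0.3²) ≈ 0.5 units.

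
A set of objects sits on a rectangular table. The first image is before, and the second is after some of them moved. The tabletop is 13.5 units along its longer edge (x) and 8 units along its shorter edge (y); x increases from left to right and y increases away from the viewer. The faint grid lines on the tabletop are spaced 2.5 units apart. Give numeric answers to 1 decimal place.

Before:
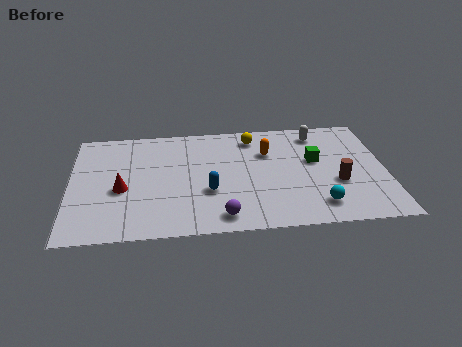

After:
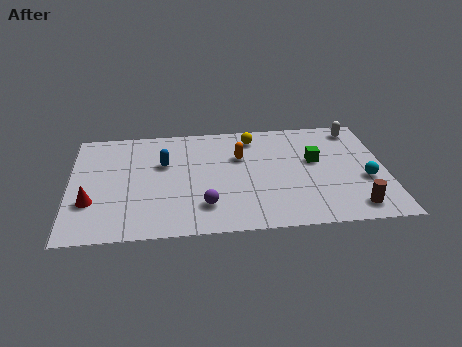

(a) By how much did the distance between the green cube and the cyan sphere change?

-0.6

They were about 3.2 units apart before and 2.6 after — 0.6 units closer together.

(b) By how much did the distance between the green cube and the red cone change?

+1.4

The distance was about 8.4 in the first image and 9.8 in the second, so they moved 1.4 units further apart.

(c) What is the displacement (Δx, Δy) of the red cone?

(-1.3, -0.8)

The red cone was at about (2.2, 3.4) and moved to about (0.9, 2.6).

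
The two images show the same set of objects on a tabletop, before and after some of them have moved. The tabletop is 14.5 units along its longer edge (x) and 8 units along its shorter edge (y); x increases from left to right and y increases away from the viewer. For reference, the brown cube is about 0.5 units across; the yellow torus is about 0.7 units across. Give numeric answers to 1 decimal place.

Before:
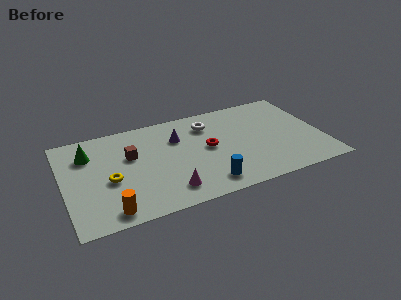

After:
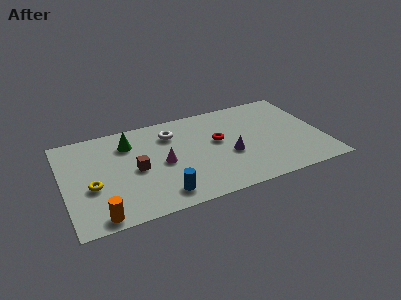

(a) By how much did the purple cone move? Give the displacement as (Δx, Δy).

(2.7, -2.4)

The purple cone started near (6.5, 5.6) and ended near (9.2, 3.2).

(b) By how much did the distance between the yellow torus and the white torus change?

-0.9

They were about 6.4 units apart before and 5.5 after — 0.9 units closer together.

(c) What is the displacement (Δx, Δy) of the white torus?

(-2.1, -0.1)

The white torus started near (8.3, 6.2) and ended near (6.2, 6.1).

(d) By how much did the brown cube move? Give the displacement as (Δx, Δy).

(0.2, -1.2)

From the two frames, the brown cube sits at roughly (3.8, 5.0) before and (4.0, 3.8) after.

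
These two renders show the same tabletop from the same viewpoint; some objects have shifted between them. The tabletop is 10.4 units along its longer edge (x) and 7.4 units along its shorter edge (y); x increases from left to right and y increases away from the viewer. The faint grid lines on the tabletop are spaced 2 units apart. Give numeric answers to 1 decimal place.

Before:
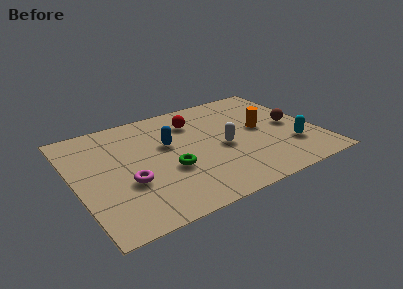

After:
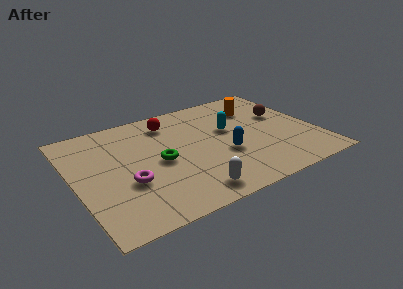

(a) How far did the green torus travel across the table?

0.8

The green torus moved from about (3.9, 2.8) to (3.6, 3.5), a distance of √(0.3² + 0.7²) ≈ 0.8.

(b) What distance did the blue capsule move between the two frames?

2.8

The blue capsule was near (4.1, 4.5) before and (6.3, 2.8) after, so it travelled √(2.2² + 1.7²) ≈ 2.8 units.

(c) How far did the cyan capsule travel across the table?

3.3

The cyan capsule was near (9.1, 2.1) before and (6.8, 4.4) after, so it travelled √(2.3² + 2.3²) ≈ 3.3 units.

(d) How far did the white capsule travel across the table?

2.9

The white capsule moved from about (6.3, 3.3) to (4.5, 1.0), a distance of √(1.8² + 2.3²) ≈ 2.9.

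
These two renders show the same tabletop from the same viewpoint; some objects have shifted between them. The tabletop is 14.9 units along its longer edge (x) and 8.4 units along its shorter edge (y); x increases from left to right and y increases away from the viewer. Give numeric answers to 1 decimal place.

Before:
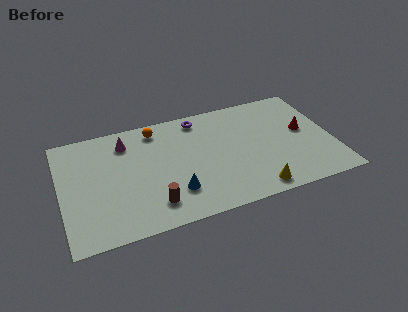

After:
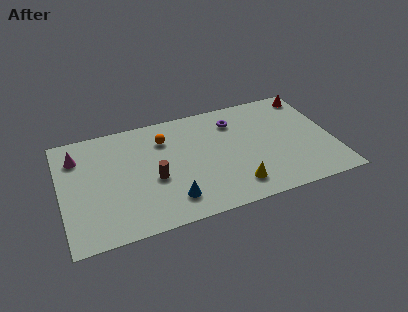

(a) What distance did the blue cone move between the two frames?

0.5

The blue cone moved from about (6.0, 2.2) to (5.8, 1.7), a distance of √(0.2² + 0.5²) ≈ 0.5.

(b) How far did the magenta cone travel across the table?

2.7

The magenta cone moved from about (3.7, 6.7) to (1.0, 6.4), a distance of √(2.7² + 0.3²) ≈ 2.7.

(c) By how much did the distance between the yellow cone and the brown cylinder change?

-0.8

They were about 5.5 units apart before and 4.7 after — 0.8 units closer together.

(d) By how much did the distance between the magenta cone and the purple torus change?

+4.6

They were about 4.1 units apart before and 8.7 after — 4.6 units further apart.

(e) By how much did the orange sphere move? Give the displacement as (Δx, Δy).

(0.4, -0.9)

The orange sphere started near (5.4, 7.2) and ended near (5.8, 6.3).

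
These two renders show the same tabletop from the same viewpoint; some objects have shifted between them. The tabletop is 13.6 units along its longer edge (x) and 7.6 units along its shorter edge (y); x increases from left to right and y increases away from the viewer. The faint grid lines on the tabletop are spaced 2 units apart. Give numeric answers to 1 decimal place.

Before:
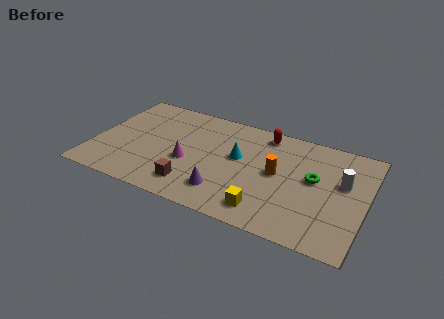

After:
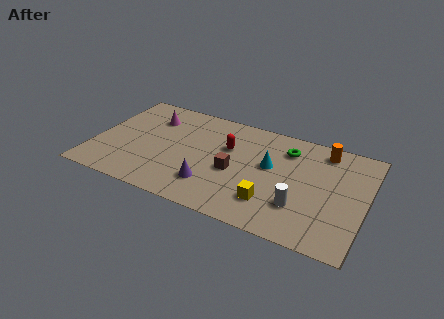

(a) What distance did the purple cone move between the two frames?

0.7

From (6.8, 1.7) to (6.1, 1.9), the purple cone covered √(0.7² + 0.2²) ≈ 0.7 units.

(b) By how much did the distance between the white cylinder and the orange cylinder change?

+1.1

The distance was about 3.3 in the first image and 4.4 in the second, so they moved 1.1 units further apart.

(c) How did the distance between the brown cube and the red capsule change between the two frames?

-4.3

Before: roughly 6.0 units apart; after: 1.7. That's 4.3 units closer together.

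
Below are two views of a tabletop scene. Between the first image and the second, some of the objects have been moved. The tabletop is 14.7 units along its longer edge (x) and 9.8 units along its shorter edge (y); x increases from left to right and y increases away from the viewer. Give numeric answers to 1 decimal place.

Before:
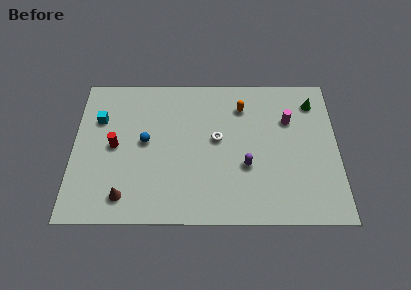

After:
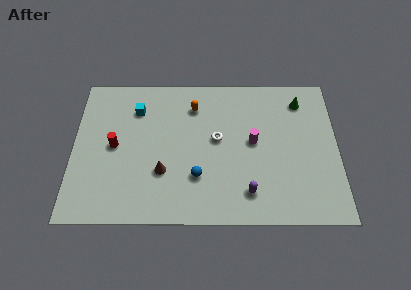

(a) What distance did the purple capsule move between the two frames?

1.7

From (9.6, 3.6) to (9.7, 1.9), the purple capsule covered √(0.1² + 1.7²) ≈ 1.7 units.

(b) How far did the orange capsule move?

2.7

From (9.4, 7.6) to (6.7, 7.6), the orange capsule covered √(2.7² + 0.0²) ≈ 2.7 units.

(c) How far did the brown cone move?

2.6

The brown cone was near (2.9, 1.6) before and (5.0, 3.2) after, so it travelled √(2.1² + 1.6²) ≈ 2.6 units.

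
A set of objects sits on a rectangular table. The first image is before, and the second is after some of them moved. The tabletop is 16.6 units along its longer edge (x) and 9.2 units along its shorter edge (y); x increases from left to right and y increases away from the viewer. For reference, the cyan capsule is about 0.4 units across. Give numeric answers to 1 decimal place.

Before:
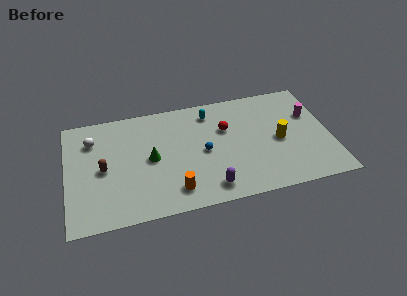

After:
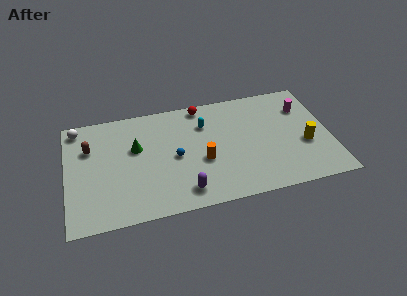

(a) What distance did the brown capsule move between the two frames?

2.1

The brown capsule moved from about (2.3, 4.4) to (1.5, 6.3), a distance of √(0.8² + 1.9²) ≈ 2.1.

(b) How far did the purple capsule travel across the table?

1.6

The purple capsule was near (8.8, 1.4) before and (7.2, 1.5) after, so it travelled √(1.6² + 0.1²) ≈ 1.6 units.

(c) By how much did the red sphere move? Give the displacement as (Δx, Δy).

(-1.4, 2.3)

From the two frames, the red sphere sits at roughly (10.1, 6.0) before and (8.7, 8.3) after.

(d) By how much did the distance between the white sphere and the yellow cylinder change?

+2.9

They were about 12.0 units apart before and 14.9 after — 2.9 units further apart.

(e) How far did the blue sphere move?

1.8

The blue sphere was near (8.6, 4.4) before and (6.8, 4.4) after, so it travelled √(1.8² + 0.0²) ≈ 1.8 units.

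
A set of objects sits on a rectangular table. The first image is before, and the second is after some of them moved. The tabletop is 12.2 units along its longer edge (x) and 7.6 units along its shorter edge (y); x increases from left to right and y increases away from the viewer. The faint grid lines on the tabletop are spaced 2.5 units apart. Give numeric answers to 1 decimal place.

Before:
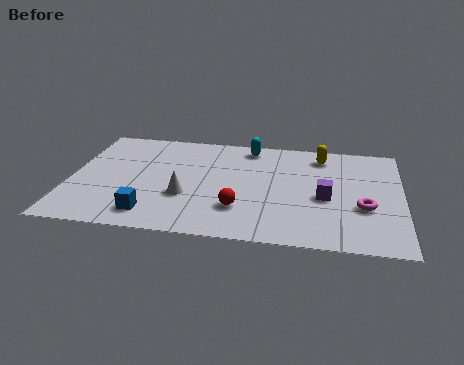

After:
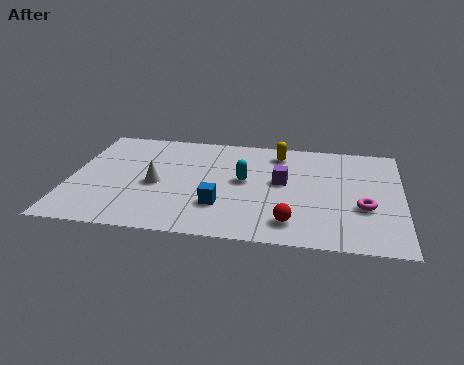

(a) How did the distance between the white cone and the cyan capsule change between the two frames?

-1.2

The distance was about 4.5 in the first image and 3.3 in the second, so they moved 1.2 units closer together.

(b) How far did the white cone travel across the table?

1.3

From (4.3, 2.7) to (3.2, 3.4), the white cone covered √(1.1² + 0.7²) ≈ 1.3 units.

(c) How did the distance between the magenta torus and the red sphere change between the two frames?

-1.6

Before: roughly 4.6 units apart; after: 3.0. That's 1.6 units closer together.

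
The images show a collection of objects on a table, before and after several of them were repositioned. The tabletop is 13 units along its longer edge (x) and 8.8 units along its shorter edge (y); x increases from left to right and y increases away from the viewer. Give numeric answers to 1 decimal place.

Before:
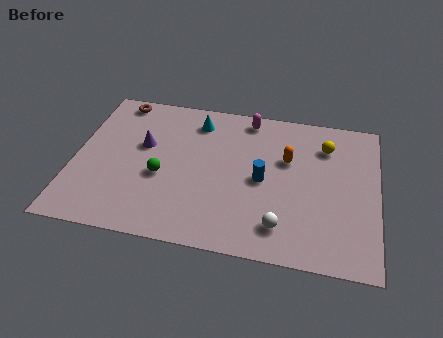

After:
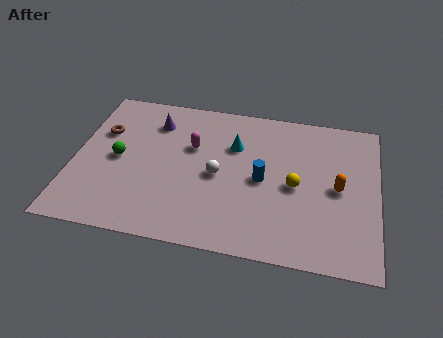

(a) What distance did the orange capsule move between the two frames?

2.6

The orange capsule moved from about (9.1, 5.6) to (11.3, 4.3), a distance of √(2.2² + 1.3²) ≈ 2.6.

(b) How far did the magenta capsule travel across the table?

3.2

The magenta capsule was near (7.3, 7.8) before and (5.0, 5.6) after, so it travelled √(2.3² + 2.2²) ≈ 3.2 units.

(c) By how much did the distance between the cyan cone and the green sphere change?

+1.4

They were about 3.8 units apart before and 5.2 after — 1.4 units further apart.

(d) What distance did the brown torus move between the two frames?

2.2

The brown torus moved from about (1.6, 7.9) to (1.1, 5.8), a distance of √(0.5² + 2.1²) ≈ 2.2.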